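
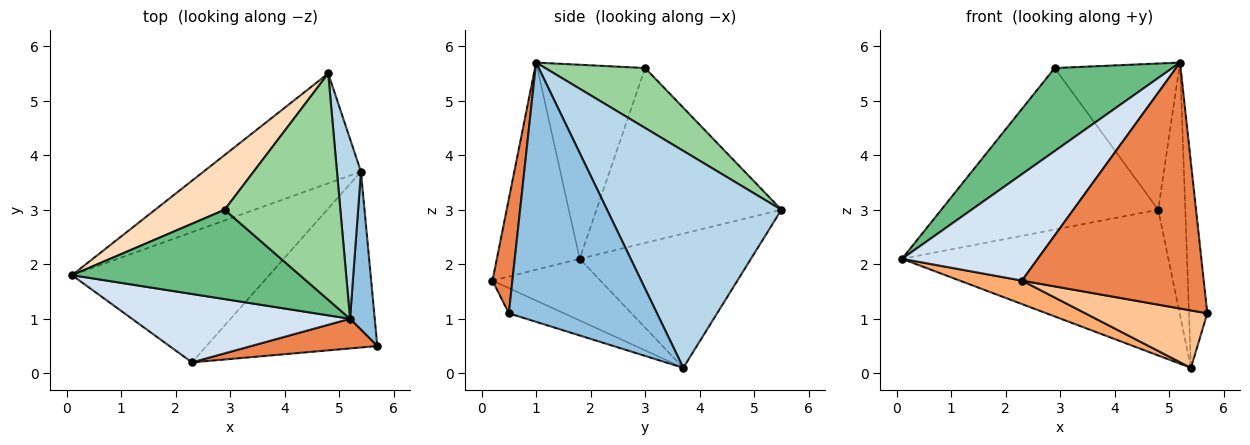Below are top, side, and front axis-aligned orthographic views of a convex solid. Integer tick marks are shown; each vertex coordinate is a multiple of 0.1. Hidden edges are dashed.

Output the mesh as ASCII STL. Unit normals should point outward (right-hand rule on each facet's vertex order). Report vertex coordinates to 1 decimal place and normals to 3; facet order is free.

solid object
 facet normal -0.457 0.710 -0.535
  outer loop
   vertex 5.4 3.7 0.1
   vertex 0.1 1.8 2.1
   vertex 4.8 5.5 3.0
  endloop
 endfacet
 facet normal 0.988 0.122 0.094
  outer loop
   vertex 5.4 3.7 0.1
   vertex 5.2 1.0 5.7
   vertex 5.7 0.5 1.1
  endloop
 endfacet
 facet normal 0.982 0.152 0.109
  outer loop
   vertex 5.4 3.7 0.1
   vertex 4.8 5.5 3.0
   vertex 5.2 1.0 5.7
  endloop
 endfacet
 facet normal -0.457 -0.748 0.481
  outer loop
   vertex 2.3 0.2 1.7
   vertex 5.2 1.0 5.7
   vertex 0.1 1.8 2.1
  endloop
 endfacet
 facet normal 0.108 -0.987 0.119
  outer loop
   vertex 2.3 0.2 1.7
   vertex 5.7 0.5 1.1
   vertex 5.2 1.0 5.7
  endloop
 endfacet
 facet normal -0.294 -0.169 -0.941
  outer loop
   vertex 2.3 0.2 1.7
   vertex 0.1 1.8 2.1
   vertex 5.4 3.7 0.1
  endloop
 endfacet
 facet normal -0.139 -0.307 -0.941
  outer loop
   vertex 2.3 0.2 1.7
   vertex 5.4 3.7 0.1
   vertex 5.7 0.5 1.1
  endloop
 endfacet
 facet normal -0.628 0.737 0.250
  outer loop
   vertex 2.9 3.0 5.6
   vertex 4.8 5.5 3.0
   vertex 0.1 1.8 2.1
  endloop
 endfacet
 facet normal -0.529 -0.578 0.621
  outer loop
   vertex 2.9 3.0 5.6
   vertex 0.1 1.8 2.1
   vertex 5.2 1.0 5.7
  endloop
 endfacet
 facet normal 0.399 0.498 0.770
  outer loop
   vertex 2.9 3.0 5.6
   vertex 5.2 1.0 5.7
   vertex 4.8 5.5 3.0
  endloop
 endfacet
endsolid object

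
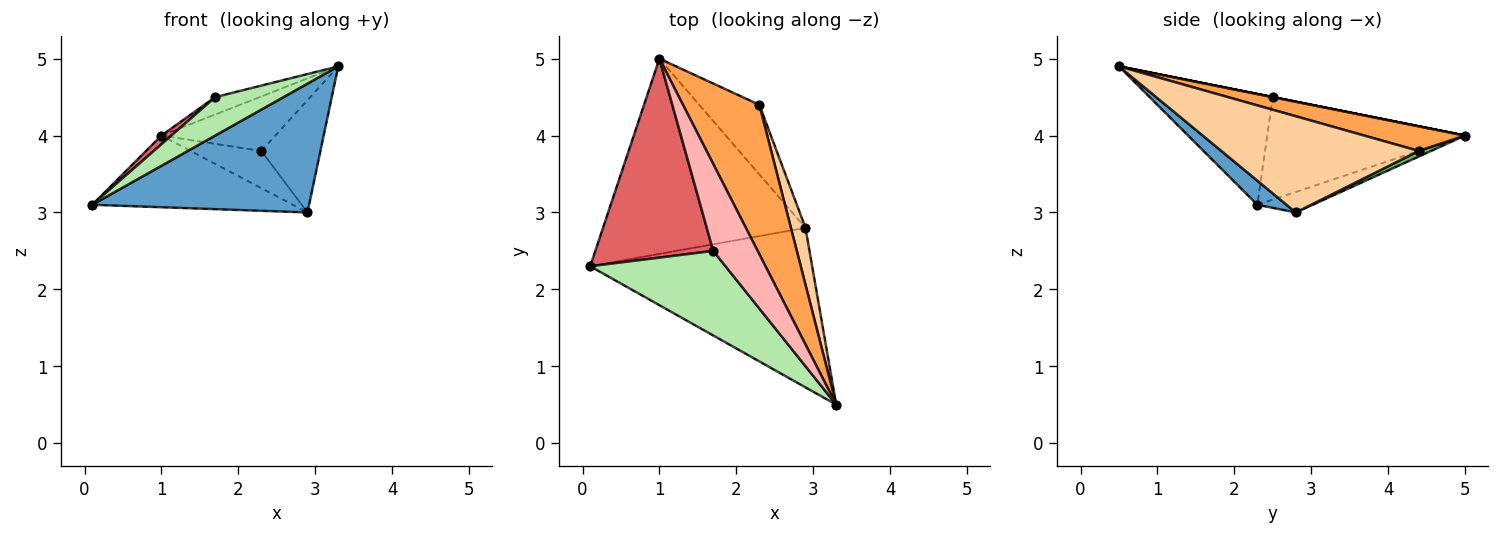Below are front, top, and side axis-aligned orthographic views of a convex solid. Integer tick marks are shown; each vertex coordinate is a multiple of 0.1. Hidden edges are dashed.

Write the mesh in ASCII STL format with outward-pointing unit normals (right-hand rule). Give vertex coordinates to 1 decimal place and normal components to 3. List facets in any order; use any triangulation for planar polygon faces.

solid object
 facet normal 0.084 -0.626 -0.775
  outer loop
   vertex 2.9 2.8 3.0
   vertex 3.3 0.5 4.9
   vertex 0.1 2.3 3.1
  endloop
 endfacet
 facet normal -0.095 0.343 -0.935
  outer loop
   vertex 2.9 2.8 3.0
   vertex 0.1 2.3 3.1
   vertex 1.0 5.0 4.0
  endloop
 endfacet
 facet normal 0.290 0.328 0.899
  outer loop
   vertex 2.3 4.4 3.8
   vertex 1.0 5.0 4.0
   vertex 3.3 0.5 4.9
  endloop
 endfacet
 facet normal 0.948 0.284 0.144
  outer loop
   vertex 2.3 4.4 3.8
   vertex 3.3 0.5 4.9
   vertex 2.9 2.8 3.0
  endloop
 endfacet
 facet normal 0.082 0.470 -0.879
  outer loop
   vertex 2.3 4.4 3.8
   vertex 2.9 2.8 3.0
   vertex 1.0 5.0 4.0
  endloop
 endfacet
 facet normal -0.597 -0.332 0.730
  outer loop
   vertex 1.7 2.5 4.5
   vertex 0.1 2.3 3.1
   vertex 3.3 0.5 4.9
  endloop
 endfacet
 facet normal -0.656 -0.033 0.754
  outer loop
   vertex 1.7 2.5 4.5
   vertex 1.0 5.0 4.0
   vertex 0.1 2.3 3.1
  endloop
 endfacet
 facet normal 0.000 0.196 0.981
  outer loop
   vertex 1.7 2.5 4.5
   vertex 3.3 0.5 4.9
   vertex 1.0 5.0 4.0
  endloop
 endfacet
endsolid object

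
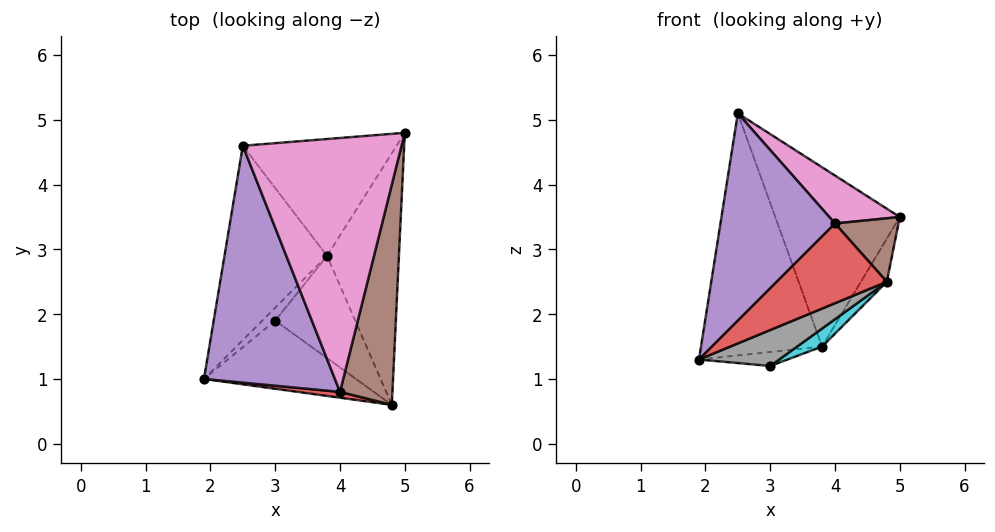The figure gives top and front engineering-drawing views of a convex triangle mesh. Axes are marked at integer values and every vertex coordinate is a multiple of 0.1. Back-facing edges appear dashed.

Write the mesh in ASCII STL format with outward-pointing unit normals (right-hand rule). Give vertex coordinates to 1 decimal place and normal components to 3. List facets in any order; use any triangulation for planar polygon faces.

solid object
 facet normal 0.809 0.100 -0.580
  outer loop
   vertex 3.8 2.9 1.5
   vertex 5.0 4.8 3.5
   vertex 4.8 0.6 2.5
  endloop
 endfacet
 facet normal -0.581 0.635 -0.510
  outer loop
   vertex 3.8 2.9 1.5
   vertex 1.9 1.0 1.3
   vertex 2.5 4.6 5.1
  endloop
 endfacet
 facet normal -0.384 0.773 -0.504
  outer loop
   vertex 3.8 2.9 1.5
   vertex 2.5 4.6 5.1
   vertex 5.0 4.8 3.5
  endloop
 endfacet
 facet normal -0.165 -0.984 0.072
  outer loop
   vertex 4.0 0.8 3.4
   vertex 1.9 1.0 1.3
   vertex 4.8 0.6 2.5
  endloop
 endfacet
 facet normal -0.632 -0.510 0.583
  outer loop
   vertex 4.0 0.8 3.4
   vertex 2.5 4.6 5.1
   vertex 1.9 1.0 1.3
  endloop
 endfacet
 facet normal 0.711 -0.195 0.675
  outer loop
   vertex 4.0 0.8 3.4
   vertex 4.8 0.6 2.5
   vertex 5.0 4.8 3.5
  endloop
 endfacet
 facet normal 0.541 -0.156 0.826
  outer loop
   vertex 4.0 0.8 3.4
   vertex 5.0 4.8 3.5
   vertex 2.5 4.6 5.1
  endloop
 endfacet
 facet normal 0.289 -0.447 -0.847
  outer loop
   vertex 3.0 1.9 1.2
   vertex 4.8 0.6 2.5
   vertex 1.9 1.0 1.3
  endloop
 endfacet
 facet normal -0.552 0.612 -0.567
  outer loop
   vertex 3.0 1.9 1.2
   vertex 1.9 1.0 1.3
   vertex 3.8 2.9 1.5
  endloop
 endfacet
 facet normal 0.506 -0.150 -0.850
  outer loop
   vertex 3.0 1.9 1.2
   vertex 3.8 2.9 1.5
   vertex 4.8 0.6 2.5
  endloop
 endfacet
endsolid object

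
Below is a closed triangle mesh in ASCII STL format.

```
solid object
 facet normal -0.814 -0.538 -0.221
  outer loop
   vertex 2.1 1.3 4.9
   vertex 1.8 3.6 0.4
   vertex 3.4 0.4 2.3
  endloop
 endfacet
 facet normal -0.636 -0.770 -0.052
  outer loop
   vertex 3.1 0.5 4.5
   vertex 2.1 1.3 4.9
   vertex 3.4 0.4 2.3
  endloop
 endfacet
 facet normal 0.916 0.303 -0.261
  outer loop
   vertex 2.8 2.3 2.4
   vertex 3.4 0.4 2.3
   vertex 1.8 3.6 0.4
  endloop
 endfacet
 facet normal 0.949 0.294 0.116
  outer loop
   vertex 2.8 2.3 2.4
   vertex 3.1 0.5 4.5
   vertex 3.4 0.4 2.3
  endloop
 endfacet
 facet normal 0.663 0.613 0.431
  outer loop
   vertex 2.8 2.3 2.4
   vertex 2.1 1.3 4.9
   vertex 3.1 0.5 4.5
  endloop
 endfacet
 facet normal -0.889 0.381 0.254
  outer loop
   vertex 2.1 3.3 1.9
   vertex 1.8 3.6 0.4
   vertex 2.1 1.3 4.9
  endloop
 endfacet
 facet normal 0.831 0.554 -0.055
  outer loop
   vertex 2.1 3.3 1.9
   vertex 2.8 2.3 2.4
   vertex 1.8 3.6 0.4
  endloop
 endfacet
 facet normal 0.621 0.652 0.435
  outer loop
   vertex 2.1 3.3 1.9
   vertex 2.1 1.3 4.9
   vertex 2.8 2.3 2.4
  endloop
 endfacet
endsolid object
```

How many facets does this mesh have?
8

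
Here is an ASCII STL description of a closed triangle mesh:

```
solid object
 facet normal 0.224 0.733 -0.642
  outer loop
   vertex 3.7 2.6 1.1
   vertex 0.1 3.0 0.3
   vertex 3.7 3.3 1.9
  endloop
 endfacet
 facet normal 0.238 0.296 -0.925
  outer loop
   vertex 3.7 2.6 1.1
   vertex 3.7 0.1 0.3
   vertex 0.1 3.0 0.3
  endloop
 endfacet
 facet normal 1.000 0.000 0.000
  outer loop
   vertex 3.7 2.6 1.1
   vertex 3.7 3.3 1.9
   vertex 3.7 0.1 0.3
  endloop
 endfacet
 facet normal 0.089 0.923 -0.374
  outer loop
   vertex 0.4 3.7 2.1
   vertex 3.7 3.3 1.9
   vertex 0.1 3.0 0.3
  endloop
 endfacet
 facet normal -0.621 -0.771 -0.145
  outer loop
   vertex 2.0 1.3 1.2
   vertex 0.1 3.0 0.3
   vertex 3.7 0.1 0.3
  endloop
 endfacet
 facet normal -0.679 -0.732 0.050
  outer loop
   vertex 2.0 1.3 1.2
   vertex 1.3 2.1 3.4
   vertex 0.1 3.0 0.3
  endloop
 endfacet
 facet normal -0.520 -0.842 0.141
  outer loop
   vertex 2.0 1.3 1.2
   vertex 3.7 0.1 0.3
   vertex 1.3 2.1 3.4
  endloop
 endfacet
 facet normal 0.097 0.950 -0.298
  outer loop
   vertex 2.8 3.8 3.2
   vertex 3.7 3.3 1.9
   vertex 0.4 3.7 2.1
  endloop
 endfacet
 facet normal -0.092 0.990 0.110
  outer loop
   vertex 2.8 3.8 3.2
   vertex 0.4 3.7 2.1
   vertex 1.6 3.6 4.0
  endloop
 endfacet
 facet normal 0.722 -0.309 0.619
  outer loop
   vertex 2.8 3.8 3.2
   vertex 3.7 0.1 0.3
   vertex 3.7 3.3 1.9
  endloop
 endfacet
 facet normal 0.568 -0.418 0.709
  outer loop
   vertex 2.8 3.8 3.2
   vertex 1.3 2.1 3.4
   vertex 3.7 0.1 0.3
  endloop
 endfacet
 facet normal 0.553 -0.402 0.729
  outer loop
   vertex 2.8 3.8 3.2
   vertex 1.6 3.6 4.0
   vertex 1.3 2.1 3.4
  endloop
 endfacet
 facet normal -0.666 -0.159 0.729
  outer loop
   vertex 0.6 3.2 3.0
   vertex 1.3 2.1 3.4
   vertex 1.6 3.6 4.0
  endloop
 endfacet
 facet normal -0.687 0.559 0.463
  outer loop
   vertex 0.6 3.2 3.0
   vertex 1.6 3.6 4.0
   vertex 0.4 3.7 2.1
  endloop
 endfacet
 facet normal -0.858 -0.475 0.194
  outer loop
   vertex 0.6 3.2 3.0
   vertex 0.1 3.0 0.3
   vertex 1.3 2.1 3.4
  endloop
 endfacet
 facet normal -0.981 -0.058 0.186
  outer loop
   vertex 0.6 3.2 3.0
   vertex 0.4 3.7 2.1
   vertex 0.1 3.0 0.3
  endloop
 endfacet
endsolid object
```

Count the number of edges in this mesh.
24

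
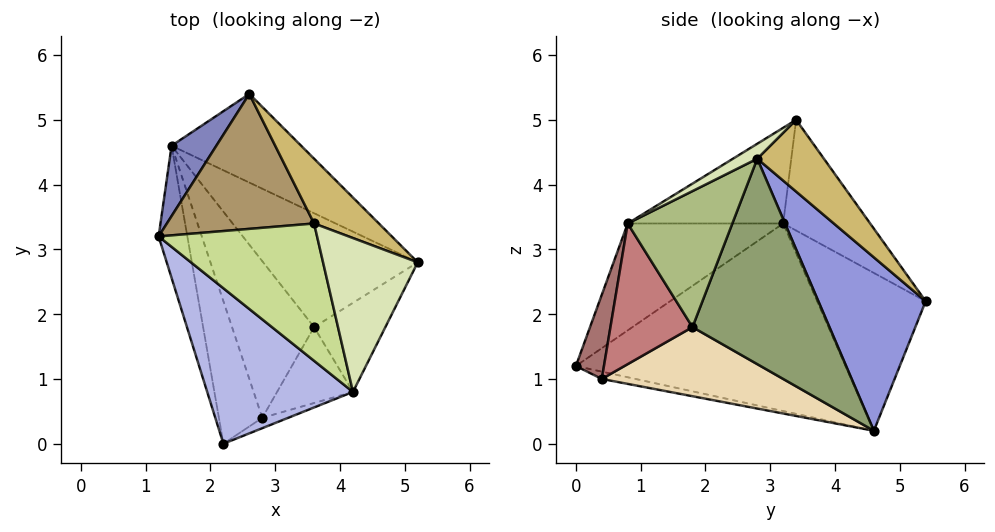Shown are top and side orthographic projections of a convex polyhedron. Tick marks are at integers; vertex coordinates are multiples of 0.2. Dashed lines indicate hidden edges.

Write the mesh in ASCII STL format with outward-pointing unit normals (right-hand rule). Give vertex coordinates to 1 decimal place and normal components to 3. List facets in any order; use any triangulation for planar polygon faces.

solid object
 facet normal -0.968 -0.201 -0.148
  outer loop
   vertex 1.4 4.6 0.2
   vertex 2.2 0.0 1.2
   vertex 1.2 3.2 3.4
  endloop
 endfacet
 facet normal -0.766 0.606 0.217
  outer loop
   vertex 2.6 5.4 2.2
   vertex 1.4 4.6 0.2
   vertex 1.2 3.2 3.4
  endloop
 endfacet
 facet normal 0.768 0.283 -0.574
  outer loop
   vertex 2.6 5.4 2.2
   vertex 5.2 2.8 4.4
   vertex 1.4 4.6 0.2
  endloop
 endfacet
 facet normal -0.476 -0.594 0.648
  outer loop
   vertex 4.2 0.8 3.4
   vertex 1.2 3.2 3.4
   vertex 2.2 0.0 1.2
  endloop
 endfacet
 facet normal 0.769 0.274 -0.578
  outer loop
   vertex 3.6 1.8 1.8
   vertex 1.4 4.6 0.2
   vertex 5.2 2.8 4.4
  endloop
 endfacet
 facet normal 0.867 -0.206 -0.454
  outer loop
   vertex 3.6 1.8 1.8
   vertex 5.2 2.8 4.4
   vertex 4.2 0.8 3.4
  endloop
 endfacet
 facet normal -0.434 -0.543 0.719
  outer loop
   vertex 3.6 3.4 5.0
   vertex 1.2 3.2 3.4
   vertex 4.2 0.8 3.4
  endloop
 endfacet
 facet normal 0.135 -0.496 0.857
  outer loop
   vertex 3.6 3.4 5.0
   vertex 4.2 0.8 3.4
   vertex 5.2 2.8 4.4
  endloop
 endfacet
 facet normal -0.465 0.633 0.619
  outer loop
   vertex 3.6 3.4 5.0
   vertex 2.6 5.4 2.2
   vertex 1.2 3.2 3.4
  endloop
 endfacet
 facet normal 0.451 0.795 0.407
  outer loop
   vertex 3.6 3.4 5.0
   vertex 5.2 2.8 4.4
   vertex 2.6 5.4 2.2
  endloop
 endfacet
 facet normal -0.162 -0.236 -0.958
  outer loop
   vertex 2.8 0.4 1.0
   vertex 2.2 0.0 1.2
   vertex 1.4 4.6 0.2
  endloop
 endfacet
 facet normal 0.643 0.069 -0.763
  outer loop
   vertex 2.8 0.4 1.0
   vertex 1.4 4.6 0.2
   vertex 3.6 1.8 1.8
  endloop
 endfacet
 facet normal 0.511 -0.845 -0.157
  outer loop
   vertex 2.8 0.4 1.0
   vertex 4.2 0.8 3.4
   vertex 2.2 0.0 1.2
  endloop
 endfacet
 facet normal 0.857 -0.226 -0.463
  outer loop
   vertex 2.8 0.4 1.0
   vertex 3.6 1.8 1.8
   vertex 4.2 0.8 3.4
  endloop
 endfacet
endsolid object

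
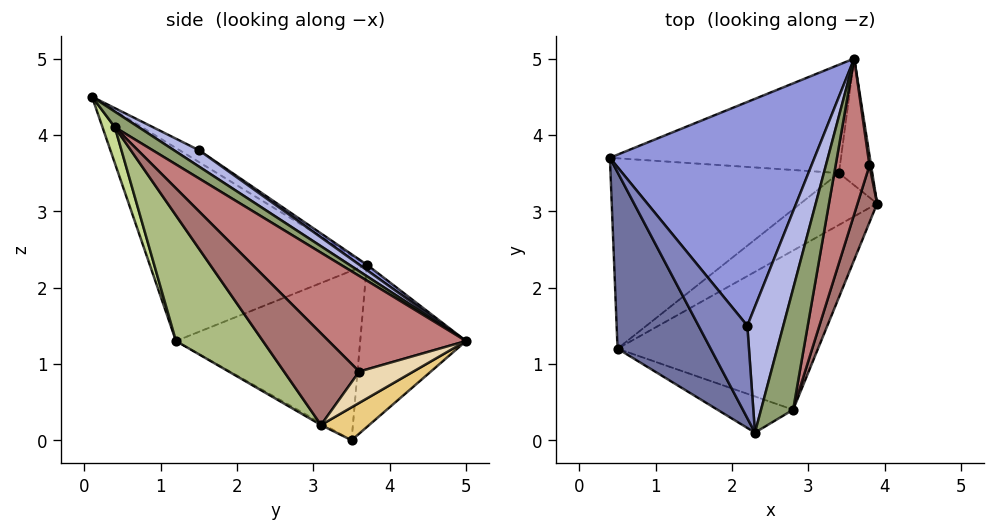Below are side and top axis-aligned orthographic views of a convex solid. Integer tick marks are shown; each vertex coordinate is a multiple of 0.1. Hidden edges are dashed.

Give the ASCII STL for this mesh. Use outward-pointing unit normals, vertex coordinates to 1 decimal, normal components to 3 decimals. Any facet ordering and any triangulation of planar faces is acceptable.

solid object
 facet normal -0.881 -0.205 0.425
  outer loop
   vertex 0.5 1.2 1.3
   vertex 2.3 0.1 4.5
   vertex 0.4 3.7 2.3
  endloop
 endfacet
 facet normal -0.214 0.425 0.880
  outer loop
   vertex 2.2 1.5 3.8
   vertex 0.4 3.7 2.3
   vertex 2.3 0.1 4.5
  endloop
 endfacet
 facet normal 0.022 0.575 0.818
  outer loop
   vertex 2.2 1.5 3.8
   vertex 3.6 5.0 1.3
   vertex 0.4 3.7 2.3
  endloop
 endfacet
 facet normal 0.372 0.436 0.819
  outer loop
   vertex 2.2 1.5 3.8
   vertex 2.3 0.1 4.5
   vertex 3.6 5.0 1.3
  endloop
 endfacet
 facet normal 0.395 0.427 0.814
  outer loop
   vertex 2.8 0.4 4.1
   vertex 3.6 5.0 1.3
   vertex 2.3 0.1 4.5
  endloop
 endfacet
 facet normal 0.303 -0.821 -0.483
  outer loop
   vertex 2.8 0.4 4.1
   vertex 0.5 1.2 1.3
   vertex 3.9 3.1 0.2
  endloop
 endfacet
 facet normal 0.199 -0.887 -0.417
  outer loop
   vertex 2.8 0.4 4.1
   vertex 2.3 0.1 4.5
   vertex 0.5 1.2 1.3
  endloop
 endfacet
 facet normal -0.571 0.285 -0.770
  outer loop
   vertex 3.4 3.5 0.0
   vertex 0.5 1.2 1.3
   vertex 0.4 3.7 2.3
  endloop
 endfacet
 facet normal -0.023 -0.470 -0.882
  outer loop
   vertex 3.4 3.5 0.0
   vertex 3.9 3.1 0.2
   vertex 0.5 1.2 1.3
  endloop
 endfacet
 facet normal -0.452 0.618 -0.643
  outer loop
   vertex 3.4 3.5 0.0
   vertex 0.4 3.7 2.3
   vertex 3.6 5.0 1.3
  endloop
 endfacet
 facet normal 0.623 0.463 -0.630
  outer loop
   vertex 3.4 3.5 0.0
   vertex 3.6 5.0 1.3
   vertex 3.9 3.1 0.2
  endloop
 endfacet
 facet normal 0.991 0.127 0.051
  outer loop
   vertex 3.8 3.6 0.9
   vertex 3.9 3.1 0.2
   vertex 3.6 5.0 1.3
  endloop
 endfacet
 facet normal 0.973 -0.096 0.208
  outer loop
   vertex 3.8 3.6 0.9
   vertex 2.8 0.4 4.1
   vertex 3.9 3.1 0.2
  endloop
 endfacet
 facet normal 0.942 0.039 0.334
  outer loop
   vertex 3.8 3.6 0.9
   vertex 3.6 5.0 1.3
   vertex 2.8 0.4 4.1
  endloop
 endfacet
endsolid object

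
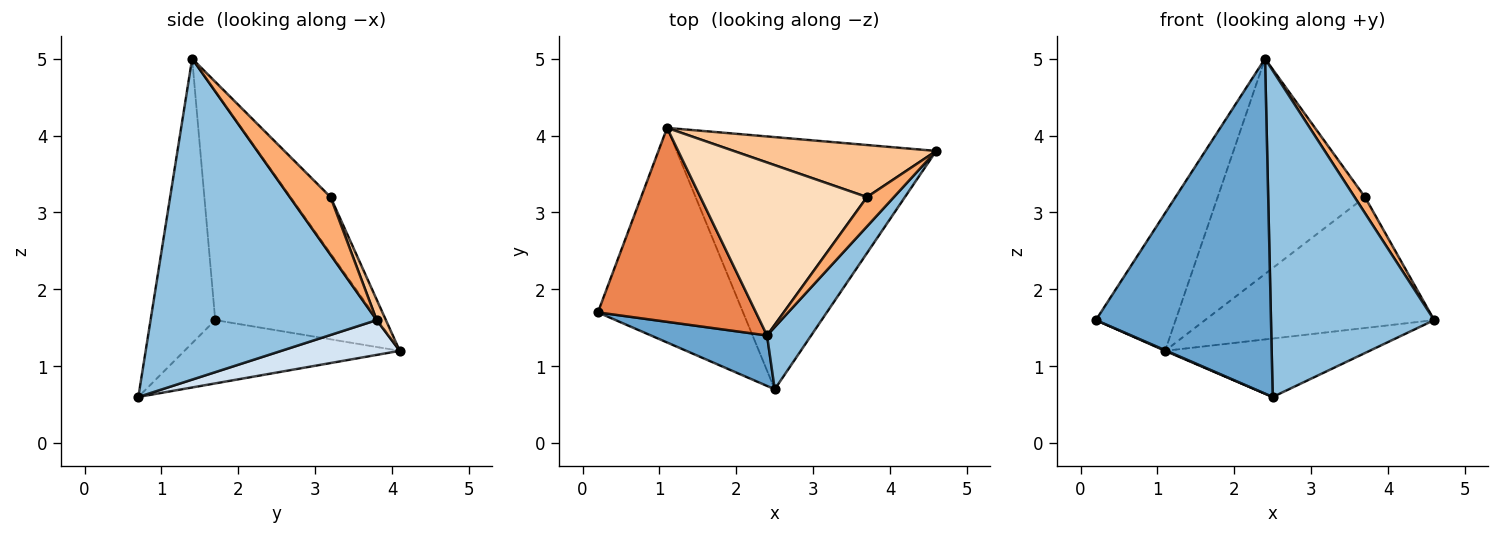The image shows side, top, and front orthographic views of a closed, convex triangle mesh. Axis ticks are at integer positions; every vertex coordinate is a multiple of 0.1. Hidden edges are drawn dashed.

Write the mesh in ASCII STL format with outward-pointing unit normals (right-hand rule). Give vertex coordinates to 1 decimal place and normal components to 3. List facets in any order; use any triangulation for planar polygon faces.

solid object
 facet normal -0.343 -0.929 0.140
  outer loop
   vertex 2.4 1.4 5.0
   vertex 0.2 1.7 1.6
   vertex 2.5 0.7 0.6
  endloop
 endfacet
 facet normal 0.806 -0.582 0.111
  outer loop
   vertex 2.4 1.4 5.0
   vertex 2.5 0.7 0.6
   vertex 4.6 3.8 1.6
  endloop
 endfacet
 facet normal -0.400 -0.003 -0.917
  outer loop
   vertex 1.1 4.1 1.2
   vertex 2.5 0.7 0.6
   vertex 0.2 1.7 1.6
  endloop
 endfacet
 facet normal 0.130 0.224 -0.966
  outer loop
   vertex 1.1 4.1 1.2
   vertex 4.6 3.8 1.6
   vertex 2.5 0.7 0.6
  endloop
 endfacet
 facet normal -0.763 0.374 0.527
  outer loop
   vertex 1.1 4.1 1.2
   vertex 0.2 1.7 1.6
   vertex 2.4 1.4 5.0
  endloop
 endfacet
 facet normal 0.883 -0.226 0.412
  outer loop
   vertex 3.7 3.2 3.2
   vertex 2.4 1.4 5.0
   vertex 4.6 3.8 1.6
  endloop
 endfacet
 facet normal 0.037 0.929 0.369
  outer loop
   vertex 3.7 3.2 3.2
   vertex 4.6 3.8 1.6
   vertex 1.1 4.1 1.2
  endloop
 endfacet
 facet normal -0.207 0.763 0.613
  outer loop
   vertex 3.7 3.2 3.2
   vertex 1.1 4.1 1.2
   vertex 2.4 1.4 5.0
  endloop
 endfacet
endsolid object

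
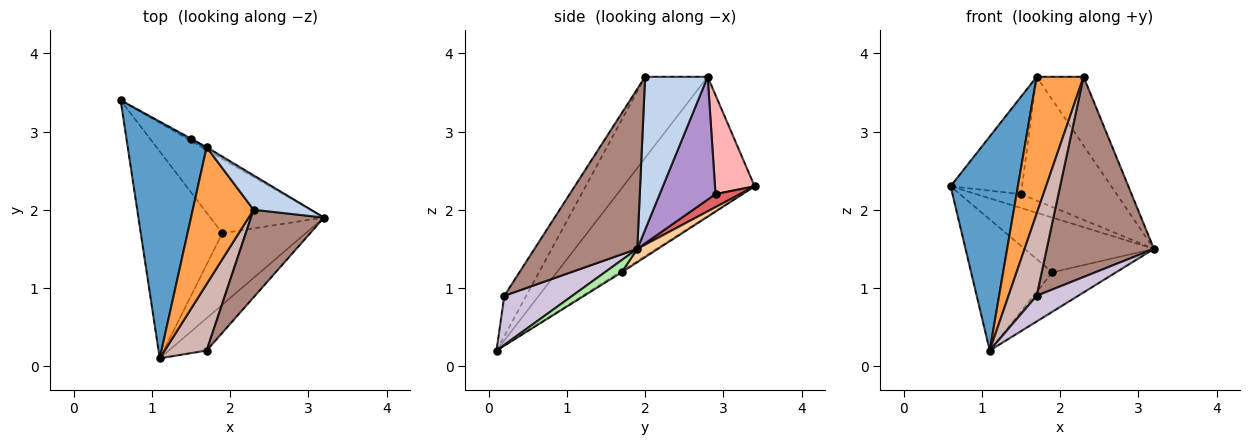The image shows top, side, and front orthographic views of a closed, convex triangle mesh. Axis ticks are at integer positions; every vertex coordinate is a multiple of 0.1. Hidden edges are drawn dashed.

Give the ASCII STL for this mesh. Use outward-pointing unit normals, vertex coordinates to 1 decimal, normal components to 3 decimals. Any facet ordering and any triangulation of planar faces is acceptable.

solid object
 facet normal -0.795 -0.407 0.450
  outer loop
   vertex 1.7 2.8 3.7
   vertex 0.6 3.4 2.3
   vertex 1.1 0.1 0.2
  endloop
 endfacet
 facet normal 0.766 0.575 0.287
  outer loop
   vertex 2.3 2.0 3.7
   vertex 3.2 1.9 1.5
   vertex 1.7 2.8 3.7
  endloop
 endfacet
 facet normal -0.686 -0.514 0.514
  outer loop
   vertex 2.3 2.0 3.7
   vertex 1.7 2.8 3.7
   vertex 1.1 0.1 0.2
  endloop
 endfacet
 facet normal 0.094 0.591 -0.801
  outer loop
   vertex 1.9 1.7 1.2
   vertex 0.6 3.4 2.3
   vertex 3.2 1.9 1.5
  endloop
 endfacet
 facet normal -0.015 0.535 -0.845
  outer loop
   vertex 1.9 1.7 1.2
   vertex 1.1 0.1 0.2
   vertex 0.6 3.4 2.3
  endloop
 endfacet
 facet normal 0.127 0.479 -0.868
  outer loop
   vertex 1.9 1.7 1.2
   vertex 3.2 1.9 1.5
   vertex 1.1 0.1 0.2
  endloop
 endfacet
 facet normal 0.475 0.875 -0.095
  outer loop
   vertex 1.5 2.9 2.2
   vertex 3.2 1.9 1.5
   vertex 0.6 3.4 2.3
  endloop
 endfacet
 facet normal 0.485 0.874 -0.006
  outer loop
   vertex 1.5 2.9 2.2
   vertex 0.6 3.4 2.3
   vertex 1.7 2.8 3.7
  endloop
 endfacet
 facet normal 0.504 0.864 -0.010
  outer loop
   vertex 1.5 2.9 2.2
   vertex 1.7 2.8 3.7
   vertex 3.2 1.9 1.5
  endloop
 endfacet
 facet normal 0.713 -0.436 -0.549
  outer loop
   vertex 1.7 0.2 0.9
   vertex 1.1 0.1 0.2
   vertex 3.2 1.9 1.5
  endloop
 endfacet
 facet normal 0.660 -0.688 0.301
  outer loop
   vertex 1.7 0.2 0.9
   vertex 3.2 1.9 1.5
   vertex 2.3 2.0 3.7
  endloop
 endfacet
 facet normal -0.517 -0.665 0.538
  outer loop
   vertex 1.7 0.2 0.9
   vertex 2.3 2.0 3.7
   vertex 1.1 0.1 0.2
  endloop
 endfacet
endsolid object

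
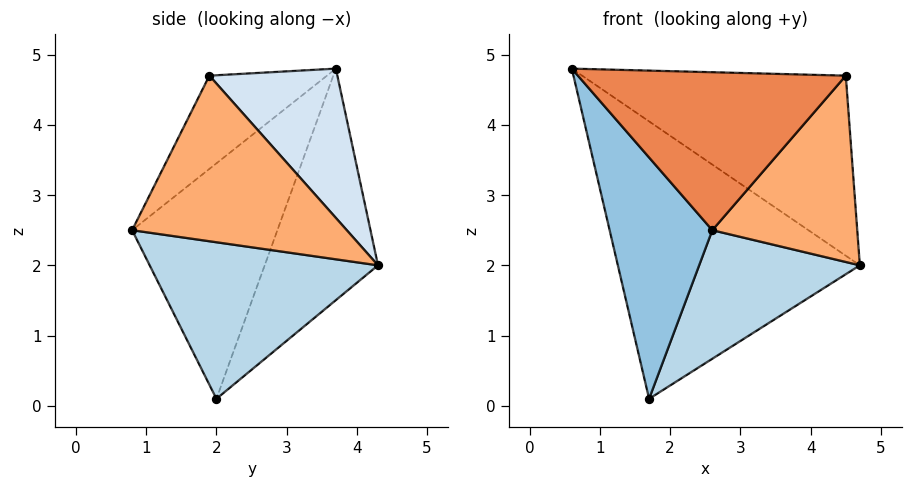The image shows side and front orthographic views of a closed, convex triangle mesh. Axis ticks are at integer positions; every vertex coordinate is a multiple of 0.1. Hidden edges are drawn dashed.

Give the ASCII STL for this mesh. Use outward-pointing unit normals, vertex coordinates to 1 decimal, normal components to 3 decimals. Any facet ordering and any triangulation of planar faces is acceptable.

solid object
 facet normal -0.390 0.833 -0.393
  outer loop
   vertex 1.7 2.0 0.1
   vertex 0.6 3.7 4.8
   vertex 4.7 4.3 2.0
  endloop
 endfacet
 facet normal -0.816 -0.577 0.018
  outer loop
   vertex 1.7 2.0 0.1
   vertex 2.6 0.8 2.5
   vertex 0.6 3.7 4.8
  endloop
 endfacet
 facet normal 0.703 -0.495 -0.511
  outer loop
   vertex 1.7 2.0 0.1
   vertex 4.7 4.3 2.0
   vertex 2.6 0.8 2.5
  endloop
 endfacet
 facet normal 0.336 0.692 0.640
  outer loop
   vertex 4.5 1.9 4.7
   vertex 4.7 4.3 2.0
   vertex 0.6 3.7 4.8
  endloop
 endfacet
 facet normal -0.313 -0.713 0.627
  outer loop
   vertex 4.5 1.9 4.7
   vertex 0.6 3.7 4.8
   vertex 2.6 0.8 2.5
  endloop
 endfacet
 facet normal 0.760 -0.513 -0.400
  outer loop
   vertex 4.5 1.9 4.7
   vertex 2.6 0.8 2.5
   vertex 4.7 4.3 2.0
  endloop
 endfacet
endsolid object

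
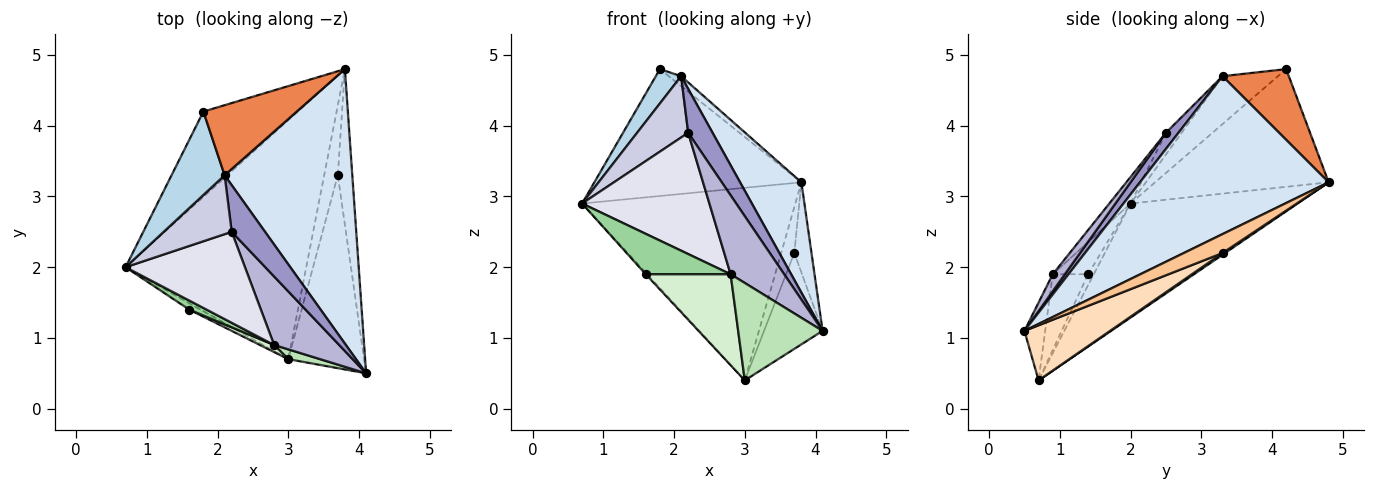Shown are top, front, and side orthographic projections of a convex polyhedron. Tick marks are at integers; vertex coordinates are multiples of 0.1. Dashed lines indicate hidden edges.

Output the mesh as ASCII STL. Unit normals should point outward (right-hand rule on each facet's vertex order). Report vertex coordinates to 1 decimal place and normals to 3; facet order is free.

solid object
 facet normal -0.571 0.681 -0.458
  outer loop
   vertex 1.8 4.2 4.8
   vertex 3.8 4.8 3.2
   vertex 0.7 2.0 2.9
  endloop
 endfacet
 facet normal -0.441 0.563 -0.699
  outer loop
   vertex 3.0 0.7 0.4
   vertex 0.7 2.0 2.9
   vertex 3.8 4.8 3.2
  endloop
 endfacet
 facet normal -0.641 -0.292 0.710
  outer loop
   vertex 2.1 3.3 4.7
   vertex 1.8 4.2 4.8
   vertex 0.7 2.0 2.9
  endloop
 endfacet
 facet normal 0.754 -0.245 0.609
  outer loop
   vertex 2.1 3.3 4.7
   vertex 4.1 0.5 1.1
   vertex 3.8 4.8 3.2
  endloop
 endfacet
 facet normal 0.600 0.112 0.792
  outer loop
   vertex 2.1 3.3 4.7
   vertex 3.8 4.8 3.2
   vertex 1.8 4.2 4.8
  endloop
 endfacet
 facet normal -0.680 0.170 -0.714
  outer loop
   vertex 1.6 1.4 1.9
   vertex 0.7 2.0 2.9
   vertex 3.0 0.7 0.4
  endloop
 endfacet
 facet normal 0.749 0.332 -0.573
  outer loop
   vertex 3.7 3.3 2.2
   vertex 3.8 4.8 3.2
   vertex 4.1 0.5 1.1
  endloop
 endfacet
 facet normal 0.545 0.373 -0.751
  outer loop
   vertex 3.7 3.3 2.2
   vertex 4.1 0.5 1.1
   vertex 3.0 0.7 0.4
  endloop
 endfacet
 facet normal 0.105 0.547 -0.831
  outer loop
   vertex 3.7 3.3 2.2
   vertex 3.0 0.7 0.4
   vertex 3.8 4.8 3.2
  endloop
 endfacet
 facet normal -0.377 -0.904 0.203
  outer loop
   vertex 2.8 0.9 1.9
   vertex 0.7 2.0 2.9
   vertex 1.6 1.4 1.9
  endloop
 endfacet
 facet normal -0.238 -0.966 0.097
  outer loop
   vertex 2.8 0.9 1.9
   vertex 3.0 0.7 0.4
   vertex 4.1 0.5 1.1
  endloop
 endfacet
 facet normal -0.384 -0.921 0.072
  outer loop
   vertex 2.8 0.9 1.9
   vertex 1.6 1.4 1.9
   vertex 3.0 0.7 0.4
  endloop
 endfacet
 facet normal 0.333 -0.646 0.687
  outer loop
   vertex 2.2 2.5 3.9
   vertex 4.1 0.5 1.1
   vertex 2.1 3.3 4.7
  endloop
 endfacet
 facet normal 0.169 -0.744 0.646
  outer loop
   vertex 2.2 2.5 3.9
   vertex 2.8 0.9 1.9
   vertex 4.1 0.5 1.1
  endloop
 endfacet
 facet normal -0.217 -0.704 0.677
  outer loop
   vertex 2.2 2.5 3.9
   vertex 2.1 3.3 4.7
   vertex 0.7 2.0 2.9
  endloop
 endfacet
 facet normal -0.132 -0.793 0.595
  outer loop
   vertex 2.2 2.5 3.9
   vertex 0.7 2.0 2.9
   vertex 2.8 0.9 1.9
  endloop
 endfacet
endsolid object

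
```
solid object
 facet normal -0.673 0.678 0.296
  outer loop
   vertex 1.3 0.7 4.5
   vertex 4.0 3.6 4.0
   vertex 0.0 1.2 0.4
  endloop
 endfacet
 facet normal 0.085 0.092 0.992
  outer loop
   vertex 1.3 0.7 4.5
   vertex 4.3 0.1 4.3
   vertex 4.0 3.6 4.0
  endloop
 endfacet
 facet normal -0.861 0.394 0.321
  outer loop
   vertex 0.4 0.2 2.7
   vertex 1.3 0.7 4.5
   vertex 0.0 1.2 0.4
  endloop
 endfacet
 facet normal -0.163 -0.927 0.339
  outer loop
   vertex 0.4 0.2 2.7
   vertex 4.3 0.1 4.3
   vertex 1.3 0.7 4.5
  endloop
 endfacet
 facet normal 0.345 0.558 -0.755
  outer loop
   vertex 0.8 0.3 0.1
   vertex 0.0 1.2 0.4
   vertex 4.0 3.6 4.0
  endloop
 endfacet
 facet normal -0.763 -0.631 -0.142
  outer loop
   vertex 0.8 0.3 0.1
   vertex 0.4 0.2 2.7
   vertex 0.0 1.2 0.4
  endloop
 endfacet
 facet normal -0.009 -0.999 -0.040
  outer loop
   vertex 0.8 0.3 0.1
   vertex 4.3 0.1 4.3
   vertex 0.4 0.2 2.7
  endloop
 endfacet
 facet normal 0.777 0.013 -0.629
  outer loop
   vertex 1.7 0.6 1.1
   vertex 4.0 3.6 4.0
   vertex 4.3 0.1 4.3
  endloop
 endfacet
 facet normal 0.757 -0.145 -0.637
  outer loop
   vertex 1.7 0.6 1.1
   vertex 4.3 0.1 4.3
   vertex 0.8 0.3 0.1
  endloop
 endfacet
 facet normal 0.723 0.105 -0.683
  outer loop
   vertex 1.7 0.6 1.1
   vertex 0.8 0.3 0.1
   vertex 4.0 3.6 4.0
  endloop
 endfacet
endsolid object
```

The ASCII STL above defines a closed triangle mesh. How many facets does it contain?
10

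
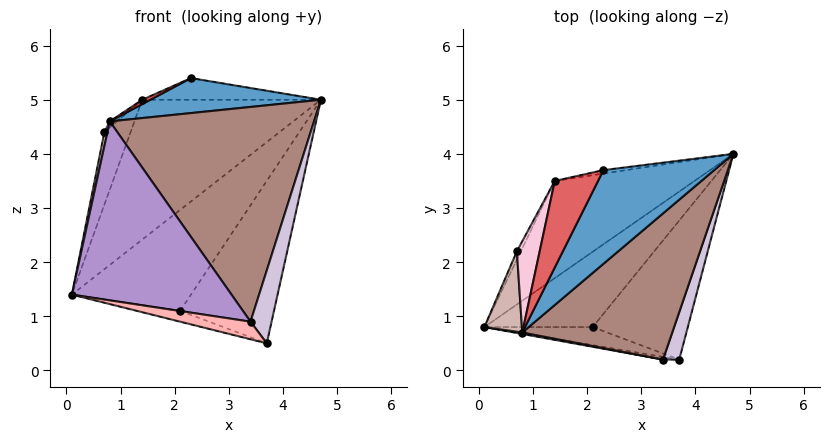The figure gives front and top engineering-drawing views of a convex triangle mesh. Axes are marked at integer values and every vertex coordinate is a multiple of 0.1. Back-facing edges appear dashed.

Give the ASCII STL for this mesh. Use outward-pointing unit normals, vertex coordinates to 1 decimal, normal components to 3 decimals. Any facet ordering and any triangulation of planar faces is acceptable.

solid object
 facet normal 0.196 -0.343 0.919
  outer loop
   vertex 0.8 0.7 4.6
   vertex 4.7 4.0 5.0
   vertex 2.3 3.7 5.4
  endloop
 endfacet
 facet normal -0.089 0.798 -0.596
  outer loop
   vertex 2.1 0.8 1.1
   vertex 0.1 0.8 1.4
   vertex 4.7 4.0 5.0
  endloop
 endfacet
 facet normal -0.128 0.510 -0.850
  outer loop
   vertex 2.1 0.8 1.1
   vertex 3.7 0.2 0.5
   vertex 0.1 0.8 1.4
  endloop
 endfacet
 facet normal 0.041 0.759 -0.650
  outer loop
   vertex 2.1 0.8 1.1
   vertex 4.7 4.0 5.0
   vertex 3.7 0.2 0.5
  endloop
 endfacet
 facet normal -0.123 0.815 -0.566
  outer loop
   vertex 1.4 3.5 5.0
   vertex 4.7 4.0 5.0
   vertex 0.1 0.8 1.4
  endloop
 endfacet
 facet normal -0.148 0.977 -0.155
  outer loop
   vertex 1.4 3.5 5.0
   vertex 2.3 3.7 5.4
   vertex 4.7 4.0 5.0
  endloop
 endfacet
 facet normal -0.397 -0.046 0.917
  outer loop
   vertex 1.4 3.5 5.0
   vertex 0.8 0.7 4.6
   vertex 2.3 3.7 5.4
  endloop
 endfacet
 facet normal -0.199 -0.969 -0.149
  outer loop
   vertex 3.4 0.2 0.9
   vertex 0.1 0.8 1.4
   vertex 3.7 0.2 0.5
  endloop
 endfacet
 facet normal -0.178 -0.984 0.008
  outer loop
   vertex 3.4 0.2 0.9
   vertex 0.8 0.7 4.6
   vertex 0.1 0.8 1.4
  endloop
 endfacet
 facet normal 0.588 -0.677 0.441
  outer loop
   vertex 3.4 0.2 0.9
   vertex 3.7 0.2 0.5
   vertex 4.7 4.0 5.0
  endloop
 endfacet
 facet normal 0.540 -0.696 0.474
  outer loop
   vertex 3.4 0.2 0.9
   vertex 4.7 4.0 5.0
   vertex 0.8 0.7 4.6
  endloop
 endfacet
 facet normal -0.976 -0.037 0.212
  outer loop
   vertex 0.7 2.2 4.4
   vertex 0.1 0.8 1.4
   vertex 0.8 0.7 4.6
  endloop
 endfacet
 facet normal -0.868 0.494 -0.057
  outer loop
   vertex 0.7 2.2 4.4
   vertex 1.4 3.5 5.0
   vertex 0.1 0.8 1.4
  endloop
 endfacet
 facet normal -0.700 0.048 0.712
  outer loop
   vertex 0.7 2.2 4.4
   vertex 0.8 0.7 4.6
   vertex 1.4 3.5 5.0
  endloop
 endfacet
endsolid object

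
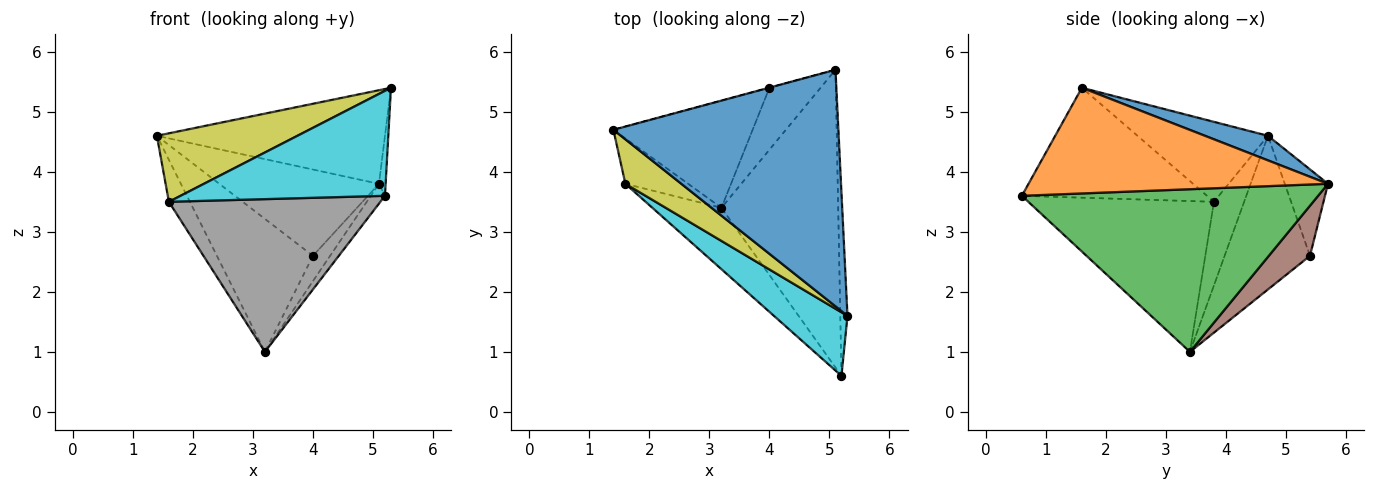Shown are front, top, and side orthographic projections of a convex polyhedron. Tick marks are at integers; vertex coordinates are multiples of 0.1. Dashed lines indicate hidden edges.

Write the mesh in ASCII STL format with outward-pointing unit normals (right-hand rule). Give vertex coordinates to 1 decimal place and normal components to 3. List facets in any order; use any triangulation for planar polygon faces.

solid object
 facet normal 0.101 0.366 0.925
  outer loop
   vertex 5.1 5.7 3.8
   vertex 1.4 4.7 4.6
   vertex 5.3 1.6 5.4
  endloop
 endfacet
 facet normal 0.997 0.022 -0.068
  outer loop
   vertex 5.2 0.6 3.6
   vertex 5.1 5.7 3.8
   vertex 5.3 1.6 5.4
  endloop
 endfacet
 facet normal 0.812 0.039 -0.583
  outer loop
   vertex 5.2 0.6 3.6
   vertex 3.2 3.4 1.0
   vertex 5.1 5.7 3.8
  endloop
 endfacet
 facet normal -0.261 0.965 -0.002
  outer loop
   vertex 4.0 5.4 2.6
   vertex 1.4 4.7 4.6
   vertex 5.1 5.7 3.8
  endloop
 endfacet
 facet normal -0.569 0.640 -0.516
  outer loop
   vertex 4.0 5.4 2.6
   vertex 3.2 3.4 1.0
   vertex 1.4 4.7 4.6
  endloop
 endfacet
 facet normal 0.672 0.280 -0.686
  outer loop
   vertex 4.0 5.4 2.6
   vertex 5.1 5.7 3.8
   vertex 3.2 3.4 1.0
  endloop
 endfacet
 facet normal -0.699 0.486 -0.525
  outer loop
   vertex 1.6 3.8 3.5
   vertex 1.4 4.7 4.6
   vertex 3.2 3.4 1.0
  endloop
 endfacet
 facet normal -0.632 -0.719 -0.289
  outer loop
   vertex 1.6 3.8 3.5
   vertex 3.2 3.4 1.0
   vertex 5.2 0.6 3.6
  endloop
 endfacet
 facet normal -0.614 -0.662 0.430
  outer loop
   vertex 1.6 3.8 3.5
   vertex 5.3 1.6 5.4
   vertex 1.4 4.7 4.6
  endloop
 endfacet
 facet normal -0.612 -0.676 0.410
  outer loop
   vertex 1.6 3.8 3.5
   vertex 5.2 0.6 3.6
   vertex 5.3 1.6 5.4
  endloop
 endfacet
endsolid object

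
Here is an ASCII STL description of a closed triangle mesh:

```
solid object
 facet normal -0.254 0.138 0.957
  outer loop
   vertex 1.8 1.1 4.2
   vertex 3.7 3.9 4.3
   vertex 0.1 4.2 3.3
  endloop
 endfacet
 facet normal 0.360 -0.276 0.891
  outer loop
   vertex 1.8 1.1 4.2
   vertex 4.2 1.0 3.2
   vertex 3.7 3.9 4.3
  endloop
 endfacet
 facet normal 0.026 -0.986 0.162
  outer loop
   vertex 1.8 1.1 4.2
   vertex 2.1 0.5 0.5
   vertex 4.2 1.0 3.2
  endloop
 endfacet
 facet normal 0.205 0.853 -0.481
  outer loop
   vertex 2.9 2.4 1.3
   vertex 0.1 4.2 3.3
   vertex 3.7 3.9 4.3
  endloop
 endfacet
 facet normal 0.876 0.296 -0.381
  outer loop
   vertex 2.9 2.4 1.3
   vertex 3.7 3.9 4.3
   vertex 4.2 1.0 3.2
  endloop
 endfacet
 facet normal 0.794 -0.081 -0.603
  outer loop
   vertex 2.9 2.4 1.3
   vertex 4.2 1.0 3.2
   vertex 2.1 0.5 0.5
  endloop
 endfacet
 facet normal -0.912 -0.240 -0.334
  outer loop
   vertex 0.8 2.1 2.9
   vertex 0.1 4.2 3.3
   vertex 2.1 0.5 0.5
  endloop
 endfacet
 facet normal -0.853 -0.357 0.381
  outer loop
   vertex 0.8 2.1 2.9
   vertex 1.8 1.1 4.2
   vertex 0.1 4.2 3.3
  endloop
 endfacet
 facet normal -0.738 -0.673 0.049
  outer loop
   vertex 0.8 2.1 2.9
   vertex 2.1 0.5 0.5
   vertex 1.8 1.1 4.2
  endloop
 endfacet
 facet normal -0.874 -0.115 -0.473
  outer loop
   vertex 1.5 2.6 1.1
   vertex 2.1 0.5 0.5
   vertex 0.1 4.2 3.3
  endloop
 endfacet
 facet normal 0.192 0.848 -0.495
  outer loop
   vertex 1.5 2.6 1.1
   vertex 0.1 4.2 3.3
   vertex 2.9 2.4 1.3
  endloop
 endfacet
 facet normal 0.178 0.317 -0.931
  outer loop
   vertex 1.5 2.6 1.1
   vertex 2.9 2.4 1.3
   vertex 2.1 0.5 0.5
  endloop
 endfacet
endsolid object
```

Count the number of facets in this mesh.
12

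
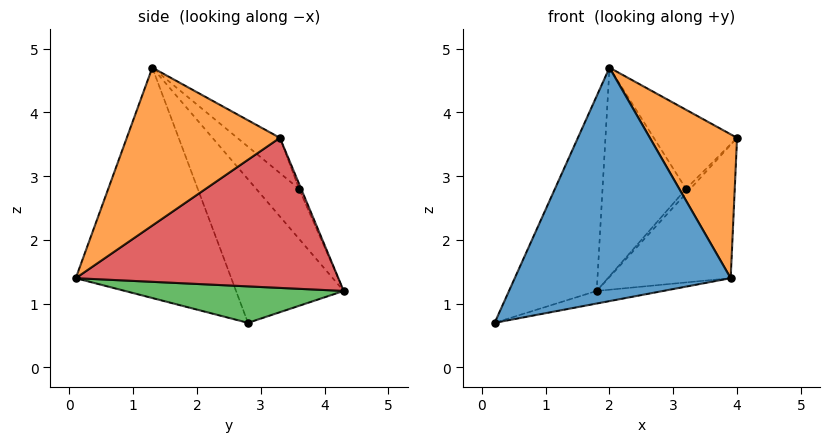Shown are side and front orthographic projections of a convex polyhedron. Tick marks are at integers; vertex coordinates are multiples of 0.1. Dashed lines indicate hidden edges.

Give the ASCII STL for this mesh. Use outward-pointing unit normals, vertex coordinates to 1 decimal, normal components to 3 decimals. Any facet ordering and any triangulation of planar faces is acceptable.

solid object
 facet normal -0.584 -0.811 -0.041
  outer loop
   vertex 2.0 1.3 4.7
   vertex 0.2 2.8 0.7
   vertex 3.9 0.1 1.4
  endloop
 endfacet
 facet normal 0.718 -0.409 0.562
  outer loop
   vertex 2.0 1.3 4.7
   vertex 3.9 0.1 1.4
   vertex 4.0 3.3 3.6
  endloop
 endfacet
 facet normal 0.236 0.072 -0.969
  outer loop
   vertex 1.8 4.3 1.2
   vertex 3.9 0.1 1.4
   vertex 0.2 2.8 0.7
  endloop
 endfacet
 facet normal 0.758 0.353 -0.548
  outer loop
   vertex 1.8 4.3 1.2
   vertex 4.0 3.3 3.6
   vertex 3.9 0.1 1.4
  endloop
 endfacet
 facet normal -0.669 0.545 0.505
  outer loop
   vertex 1.8 4.3 1.2
   vertex 0.2 2.8 0.7
   vertex 2.0 1.3 4.7
  endloop
 endfacet
 facet normal -0.358 0.699 0.620
  outer loop
   vertex 3.2 3.6 2.8
   vertex 2.0 1.3 4.7
   vertex 4.0 3.3 3.6
  endloop
 endfacet
 facet normal -0.352 0.704 0.616
  outer loop
   vertex 3.2 3.6 2.8
   vertex 4.0 3.3 3.6
   vertex 1.8 4.3 1.2
  endloop
 endfacet
 facet normal -0.358 0.699 0.619
  outer loop
   vertex 3.2 3.6 2.8
   vertex 1.8 4.3 1.2
   vertex 2.0 1.3 4.7
  endloop
 endfacet
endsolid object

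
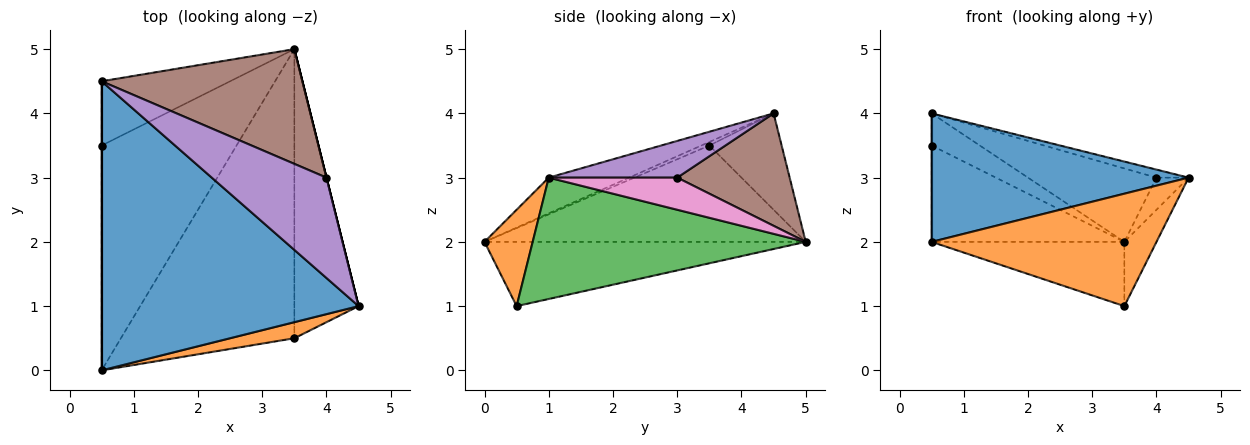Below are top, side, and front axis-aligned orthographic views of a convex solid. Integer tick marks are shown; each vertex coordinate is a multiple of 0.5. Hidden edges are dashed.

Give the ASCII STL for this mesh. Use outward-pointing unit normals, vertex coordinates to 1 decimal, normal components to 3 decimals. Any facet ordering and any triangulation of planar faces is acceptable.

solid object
 facet normal -0.126 -0.403 0.907
  outer loop
   vertex 0.5 0.0 2.0
   vertex 4.5 1.0 3.0
   vertex 0.5 4.5 4.0
  endloop
 endfacet
 facet normal 0.208 -0.968 0.138
  outer loop
   vertex 3.5 0.5 1.0
   vertex 4.5 1.0 3.0
   vertex 0.5 0.0 2.0
  endloop
 endfacet
 facet normal 0.879 0.103 -0.465
  outer loop
   vertex 3.5 0.5 1.0
   vertex 3.5 5.0 2.0
   vertex 4.5 1.0 3.0
  endloop
 endfacet
 facet normal -0.340 0.204 -0.918
  outer loop
   vertex 3.5 0.5 1.0
   vertex 0.5 0.0 2.0
   vertex 3.5 5.0 2.0
  endloop
 endfacet
 facet normal 0.304 0.076 0.950
  outer loop
   vertex 4.0 3.0 3.0
   vertex 0.5 4.5 4.0
   vertex 4.5 1.0 3.0
  endloop
 endfacet
 facet normal 0.427 0.488 0.762
  outer loop
   vertex 4.0 3.0 3.0
   vertex 3.5 5.0 2.0
   vertex 0.5 4.5 4.0
  endloop
 endfacet
 facet normal 0.970 0.243 0.000
  outer loop
   vertex 4.0 3.0 3.0
   vertex 4.5 1.0 3.0
   vertex 3.5 5.0 2.0
  endloop
 endfacet
 facet normal -1.000 0.000 0.000
  outer loop
   vertex 0.5 3.5 3.5
   vertex 0.5 0.0 2.0
   vertex 0.5 4.5 4.0
  endloop
 endfacet
 facet normal -0.557 0.371 -0.743
  outer loop
   vertex 0.5 3.5 3.5
   vertex 0.5 4.5 4.0
   vertex 3.5 5.0 2.0
  endloop
 endfacet
 facet normal -0.549 0.329 -0.768
  outer loop
   vertex 0.5 3.5 3.5
   vertex 3.5 5.0 2.0
   vertex 0.5 0.0 2.0
  endloop
 endfacet
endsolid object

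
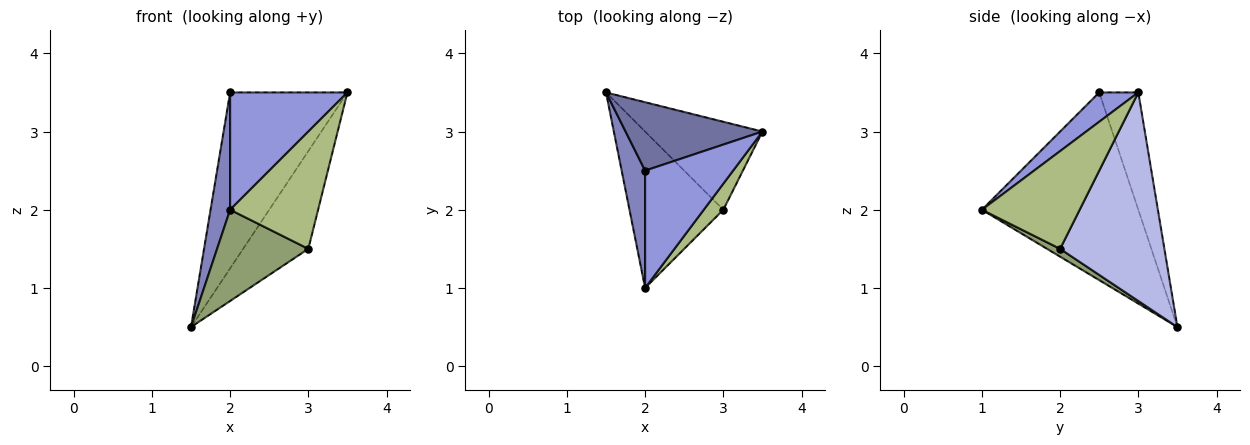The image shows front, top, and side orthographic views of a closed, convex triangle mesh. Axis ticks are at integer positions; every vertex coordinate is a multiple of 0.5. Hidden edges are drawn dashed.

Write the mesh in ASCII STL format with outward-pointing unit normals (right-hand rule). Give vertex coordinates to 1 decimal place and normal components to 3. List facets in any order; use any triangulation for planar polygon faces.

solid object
 facet normal -0.297 0.890 0.346
  outer loop
   vertex 2.0 2.5 3.5
   vertex 3.5 3.0 3.5
   vertex 1.5 3.5 0.5
  endloop
 endfacet
 facet normal -0.985 -0.123 0.123
  outer loop
   vertex 2.0 2.5 3.5
   vertex 1.5 3.5 0.5
   vertex 2.0 1.0 2.0
  endloop
 endfacet
 facet normal 0.229 -0.688 0.688
  outer loop
   vertex 2.0 2.5 3.5
   vertex 2.0 1.0 2.0
   vertex 3.5 3.0 3.5
  endloop
 endfacet
 facet normal 0.765 0.478 -0.431
  outer loop
   vertex 3.0 2.0 1.5
   vertex 1.5 3.5 0.5
   vertex 3.5 3.0 3.5
  endloop
 endfacet
 facet normal 0.072 -0.503 -0.862
  outer loop
   vertex 3.0 2.0 1.5
   vertex 2.0 1.0 2.0
   vertex 1.5 3.5 0.5
  endloop
 endfacet
 facet normal 0.735 -0.662 0.147
  outer loop
   vertex 3.0 2.0 1.5
   vertex 3.5 3.0 3.5
   vertex 2.0 1.0 2.0
  endloop
 endfacet
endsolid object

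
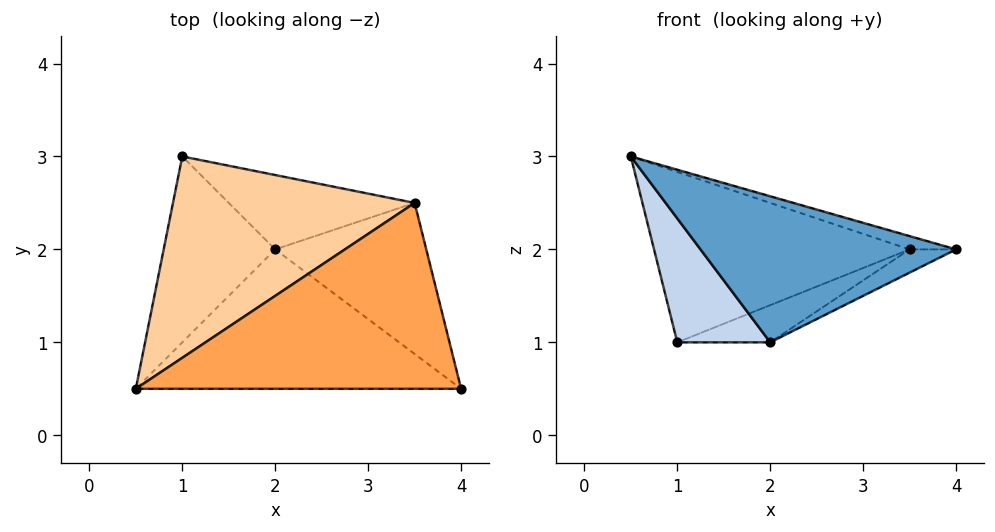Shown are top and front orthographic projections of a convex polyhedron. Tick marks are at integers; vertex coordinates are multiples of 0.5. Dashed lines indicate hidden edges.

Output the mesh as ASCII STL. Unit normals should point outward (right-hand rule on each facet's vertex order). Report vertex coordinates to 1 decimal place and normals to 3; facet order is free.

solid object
 facet normal -0.194 -0.710 -0.677
  outer loop
   vertex 2.0 2.0 1.0
   vertex 4.0 0.5 2.0
   vertex 0.5 0.5 3.0
  endloop
 endfacet
 facet normal -0.485 -0.485 -0.728
  outer loop
   vertex 2.0 2.0 1.0
   vertex 0.5 0.5 3.0
   vertex 1.0 3.0 1.0
  endloop
 endfacet
 facet normal 0.274 0.069 0.959
  outer loop
   vertex 3.5 2.5 2.0
   vertex 0.5 0.5 3.0
   vertex 4.0 0.5 2.0
  endloop
 endfacet
 facet normal -0.173 0.636 0.752
  outer loop
   vertex 3.5 2.5 2.0
   vertex 1.0 3.0 1.0
   vertex 0.5 0.5 3.0
  endloop
 endfacet
 facet normal 0.520 0.130 -0.844
  outer loop
   vertex 3.5 2.5 2.0
   vertex 4.0 0.5 2.0
   vertex 2.0 2.0 1.0
  endloop
 endfacet
 facet normal 0.408 0.408 -0.816
  outer loop
   vertex 3.5 2.5 2.0
   vertex 2.0 2.0 1.0
   vertex 1.0 3.0 1.0
  endloop
 endfacet
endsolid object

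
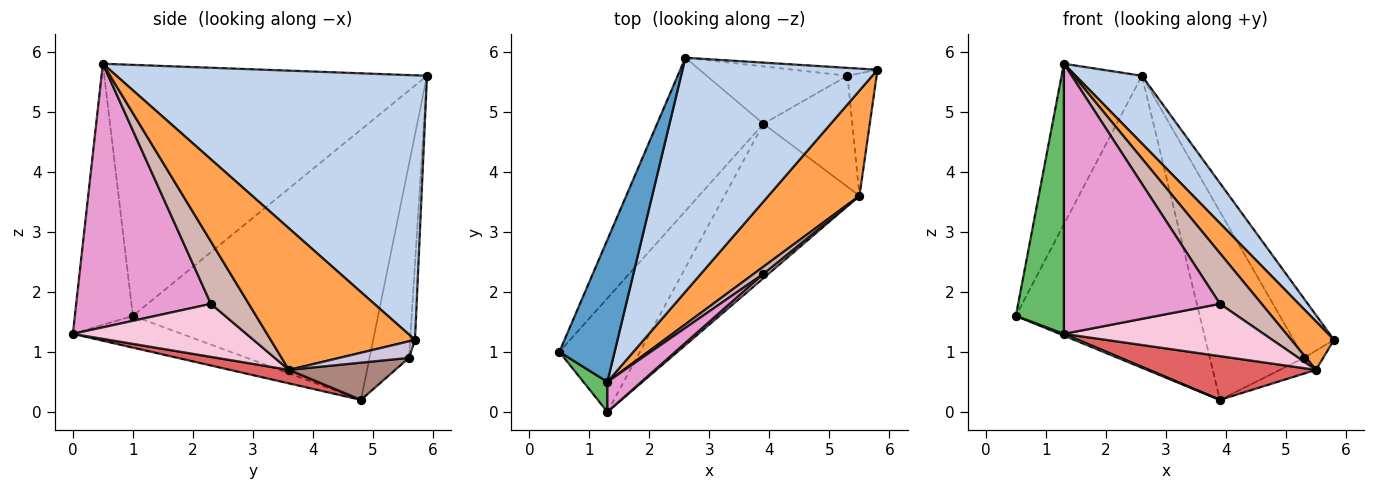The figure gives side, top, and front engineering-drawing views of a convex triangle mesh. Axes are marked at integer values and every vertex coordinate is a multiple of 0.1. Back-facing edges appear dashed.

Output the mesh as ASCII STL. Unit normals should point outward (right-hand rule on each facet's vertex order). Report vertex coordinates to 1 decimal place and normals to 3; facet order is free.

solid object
 facet normal -0.949 0.236 0.209
  outer loop
   vertex 1.3 0.5 5.8
   vertex 2.6 5.9 5.6
   vertex 0.5 1.0 1.6
  endloop
 endfacet
 facet normal 0.793 -0.169 0.585
  outer loop
   vertex 1.3 0.5 5.8
   vertex 5.8 5.7 1.2
   vertex 2.6 5.9 5.6
  endloop
 endfacet
 facet normal 0.816 -0.242 0.525
  outer loop
   vertex 5.5 3.6 0.7
   vertex 5.8 5.7 1.2
   vertex 1.3 0.5 5.8
  endloop
 endfacet
 facet normal -0.763 0.572 -0.300
  outer loop
   vertex 3.9 4.8 0.2
   vertex 0.5 1.0 1.6
   vertex 2.6 5.9 5.6
  endloop
 endfacet
 facet normal -0.768 -0.636 0.071
  outer loop
   vertex 1.3 0.0 1.3
   vertex 1.3 0.5 5.8
   vertex 0.5 1.0 1.6
  endloop
 endfacet
 facet normal -0.367 -0.014 -0.930
  outer loop
   vertex 1.3 0.0 1.3
   vertex 0.5 1.0 1.6
   vertex 3.9 4.8 0.2
  endloop
 endfacet
 facet normal 0.096 -0.271 -0.958
  outer loop
   vertex 1.3 0.0 1.3
   vertex 3.9 4.8 0.2
   vertex 5.5 3.6 0.7
  endloop
 endfacet
 facet normal -0.118 0.984 -0.131
  outer loop
   vertex 5.3 5.6 0.9
   vertex 2.6 5.9 5.6
   vertex 5.8 5.7 1.2
  endloop
 endfacet
 facet normal -0.372 0.888 -0.270
  outer loop
   vertex 5.3 5.6 0.9
   vertex 3.9 4.8 0.2
   vertex 2.6 5.9 5.6
  endloop
 endfacet
 facet normal 0.490 0.135 -0.861
  outer loop
   vertex 5.3 5.6 0.9
   vertex 5.8 5.7 1.2
   vertex 5.5 3.6 0.7
  endloop
 endfacet
 facet normal 0.383 0.130 -0.915
  outer loop
   vertex 5.3 5.6 0.9
   vertex 5.5 3.6 0.7
   vertex 3.9 4.8 0.2
  endloop
 endfacet
 facet normal 0.669 -0.736 0.104
  outer loop
   vertex 3.9 2.3 1.8
   vertex 5.5 3.6 0.7
   vertex 1.3 0.5 5.8
  endloop
 endfacet
 facet normal 0.651 -0.754 0.084
  outer loop
   vertex 3.9 2.3 1.8
   vertex 1.3 0.5 5.8
   vertex 1.3 0.0 1.3
  endloop
 endfacet
 facet normal 0.655 -0.753 0.062
  outer loop
   vertex 3.9 2.3 1.8
   vertex 1.3 0.0 1.3
   vertex 5.5 3.6 0.7
  endloop
 endfacet
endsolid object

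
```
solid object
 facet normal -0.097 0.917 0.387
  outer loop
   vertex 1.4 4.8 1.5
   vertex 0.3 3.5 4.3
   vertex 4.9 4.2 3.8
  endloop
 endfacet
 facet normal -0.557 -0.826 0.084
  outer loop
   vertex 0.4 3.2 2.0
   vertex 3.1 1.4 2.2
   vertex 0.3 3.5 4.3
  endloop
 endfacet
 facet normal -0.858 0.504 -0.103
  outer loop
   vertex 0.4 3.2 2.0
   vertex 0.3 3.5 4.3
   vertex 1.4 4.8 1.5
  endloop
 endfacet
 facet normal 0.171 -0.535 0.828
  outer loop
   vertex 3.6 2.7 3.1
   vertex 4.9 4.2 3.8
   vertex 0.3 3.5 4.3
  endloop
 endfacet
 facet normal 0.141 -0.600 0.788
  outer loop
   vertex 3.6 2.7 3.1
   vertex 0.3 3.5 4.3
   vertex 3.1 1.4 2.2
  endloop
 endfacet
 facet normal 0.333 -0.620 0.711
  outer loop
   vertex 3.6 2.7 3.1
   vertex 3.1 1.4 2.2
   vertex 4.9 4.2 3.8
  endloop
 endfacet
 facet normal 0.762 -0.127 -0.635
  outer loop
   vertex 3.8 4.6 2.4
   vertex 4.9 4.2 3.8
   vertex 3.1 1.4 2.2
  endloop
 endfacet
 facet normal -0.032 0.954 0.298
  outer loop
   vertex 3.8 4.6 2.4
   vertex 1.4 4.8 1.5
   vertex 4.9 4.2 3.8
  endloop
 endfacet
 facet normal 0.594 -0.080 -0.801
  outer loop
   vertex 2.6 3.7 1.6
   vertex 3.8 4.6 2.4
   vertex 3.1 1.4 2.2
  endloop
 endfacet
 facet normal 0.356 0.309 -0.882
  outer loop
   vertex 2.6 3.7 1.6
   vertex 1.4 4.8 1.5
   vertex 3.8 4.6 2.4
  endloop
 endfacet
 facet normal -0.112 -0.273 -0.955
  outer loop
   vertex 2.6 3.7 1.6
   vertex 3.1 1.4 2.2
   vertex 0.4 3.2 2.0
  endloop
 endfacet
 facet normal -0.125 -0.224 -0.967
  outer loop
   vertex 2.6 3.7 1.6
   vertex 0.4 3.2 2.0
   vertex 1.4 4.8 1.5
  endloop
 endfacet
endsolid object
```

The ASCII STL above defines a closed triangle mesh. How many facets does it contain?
12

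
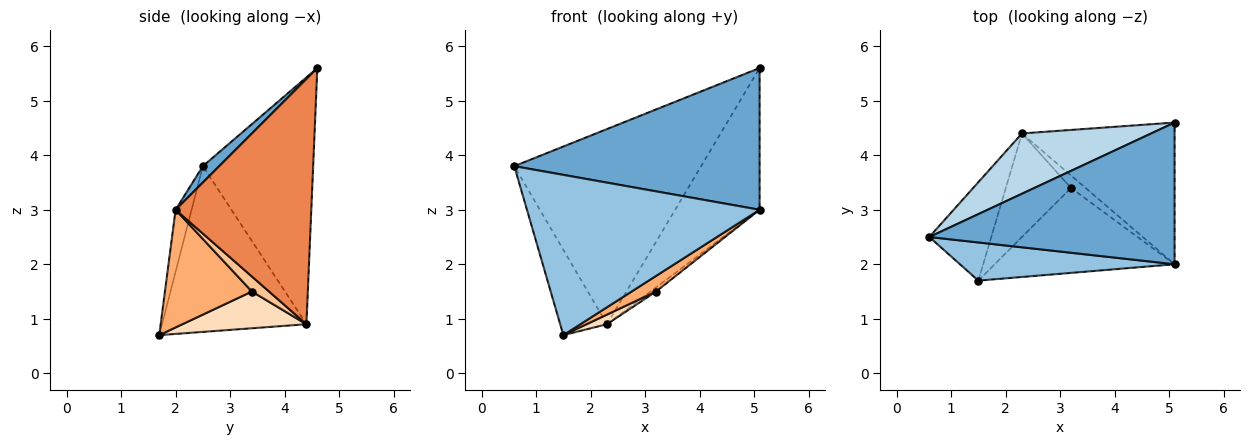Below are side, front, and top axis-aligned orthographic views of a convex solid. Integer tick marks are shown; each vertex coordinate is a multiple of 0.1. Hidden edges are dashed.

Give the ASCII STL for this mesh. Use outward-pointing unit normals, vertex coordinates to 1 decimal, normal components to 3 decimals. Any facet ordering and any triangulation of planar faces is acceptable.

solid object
 facet normal 0.047 -0.706 0.706
  outer loop
   vertex 5.1 4.6 5.6
   vertex 0.6 2.5 3.8
   vertex 5.1 2.0 3.0
  endloop
 endfacet
 facet normal -0.067 -0.971 0.231
  outer loop
   vertex 1.5 1.7 0.7
   vertex 5.1 2.0 3.0
   vertex 0.6 2.5 3.8
  endloop
 endfacet
 facet normal -0.491 0.832 0.257
  outer loop
   vertex 2.3 4.4 0.9
   vertex 0.6 2.5 3.8
   vertex 5.1 4.6 5.6
  endloop
 endfacet
 facet normal -0.896 0.290 -0.335
  outer loop
   vertex 2.3 4.4 0.9
   vertex 1.5 1.7 0.7
   vertex 0.6 2.5 3.8
  endloop
 endfacet
 facet normal 0.751 0.467 -0.467
  outer loop
   vertex 2.3 4.4 0.9
   vertex 5.1 4.6 5.6
   vertex 5.1 2.0 3.0
  endloop
 endfacet
 facet normal 0.541 -0.152 -0.827
  outer loop
   vertex 3.2 3.4 1.5
   vertex 5.1 2.0 3.0
   vertex 1.5 1.7 0.7
  endloop
 endfacet
 facet normal 0.700 0.223 -0.679
  outer loop
   vertex 3.2 3.4 1.5
   vertex 2.3 4.4 0.9
   vertex 5.1 2.0 3.0
  endloop
 endfacet
 facet normal 0.489 -0.081 -0.868
  outer loop
   vertex 3.2 3.4 1.5
   vertex 1.5 1.7 0.7
   vertex 2.3 4.4 0.9
  endloop
 endfacet
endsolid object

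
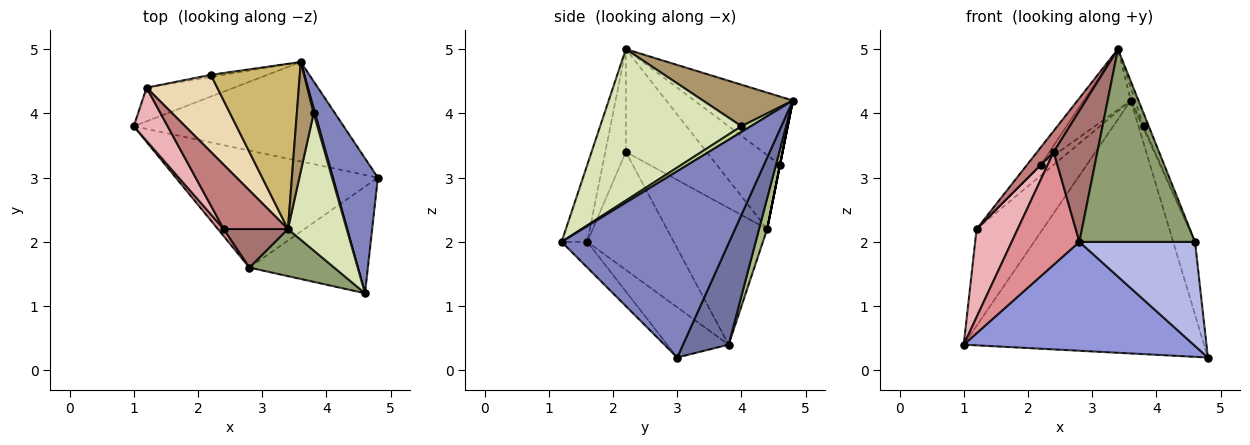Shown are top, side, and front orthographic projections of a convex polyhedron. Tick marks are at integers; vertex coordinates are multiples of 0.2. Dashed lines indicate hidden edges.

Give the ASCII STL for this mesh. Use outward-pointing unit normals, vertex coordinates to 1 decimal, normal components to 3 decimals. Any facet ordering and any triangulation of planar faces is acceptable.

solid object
 facet normal 0.174 0.916 -0.360
  outer loop
   vertex 3.6 4.8 4.2
   vertex 4.8 3.0 0.2
   vertex 1.0 3.8 0.4
  endloop
 endfacet
 facet normal 0.964 0.126 0.233
  outer loop
   vertex 3.6 4.8 4.2
   vertex 4.6 1.2 2.0
   vertex 4.8 3.0 0.2
  endloop
 endfacet
 facet normal -0.179 -0.670 -0.720
  outer loop
   vertex 2.8 1.6 2.0
   vertex 1.0 3.8 0.4
   vertex 4.8 3.0 0.2
  endloop
 endfacet
 facet normal -0.153 -0.690 -0.707
  outer loop
   vertex 2.8 1.6 2.0
   vertex 4.8 3.0 0.2
   vertex 4.6 1.2 2.0
  endloop
 endfacet
 facet normal -0.211 -0.950 0.232
  outer loop
   vertex 2.8 1.6 2.0
   vertex 4.6 1.2 2.0
   vertex 3.4 2.2 5.0
  endloop
 endfacet
 facet normal 0.115 0.938 -0.326
  outer loop
   vertex 1.2 4.4 2.2
   vertex 3.6 4.8 4.2
   vertex 1.0 3.8 0.4
  endloop
 endfacet
 facet normal 0.963 0.120 0.241
  outer loop
   vertex 3.8 4.0 3.8
   vertex 4.6 1.2 2.0
   vertex 3.6 4.8 4.2
  endloop
 endfacet
 facet normal 0.932 0.034 0.361
  outer loop
   vertex 3.8 4.0 3.8
   vertex 3.4 2.2 5.0
   vertex 4.6 1.2 2.0
  endloop
 endfacet
 facet normal 0.926 0.044 0.375
  outer loop
   vertex 3.8 4.0 3.8
   vertex 3.6 4.8 4.2
   vertex 3.4 2.2 5.0
  endloop
 endfacet
 facet normal -0.584 0.279 0.762
  outer loop
   vertex 2.2 4.6 3.2
   vertex 3.4 2.2 5.0
   vertex 3.6 4.8 4.2
  endloop
 endfacet
 facet normal 0.000 0.981 -0.196
  outer loop
   vertex 2.2 4.6 3.2
   vertex 3.6 4.8 4.2
   vertex 1.2 4.4 2.2
  endloop
 endfacet
 facet normal -0.714 0.155 0.683
  outer loop
   vertex 2.2 4.6 3.2
   vertex 1.2 4.4 2.2
   vertex 3.4 2.2 5.0
  endloop
 endfacet
 facet normal -0.411 -0.874 0.257
  outer loop
   vertex 2.4 2.2 3.4
   vertex 2.8 1.6 2.0
   vertex 3.4 2.2 5.0
  endloop
 endfacet
 facet normal -0.836 -0.171 0.522
  outer loop
   vertex 2.4 2.2 3.4
   vertex 3.4 2.2 5.0
   vertex 1.2 4.4 2.2
  endloop
 endfacet
 facet normal -0.787 -0.616 0.039
  outer loop
   vertex 2.4 2.2 3.4
   vertex 1.0 3.8 0.4
   vertex 2.8 1.6 2.0
  endloop
 endfacet
 facet normal -0.902 -0.370 0.224
  outer loop
   vertex 2.4 2.2 3.4
   vertex 1.2 4.4 2.2
   vertex 1.0 3.8 0.4
  endloop
 endfacet
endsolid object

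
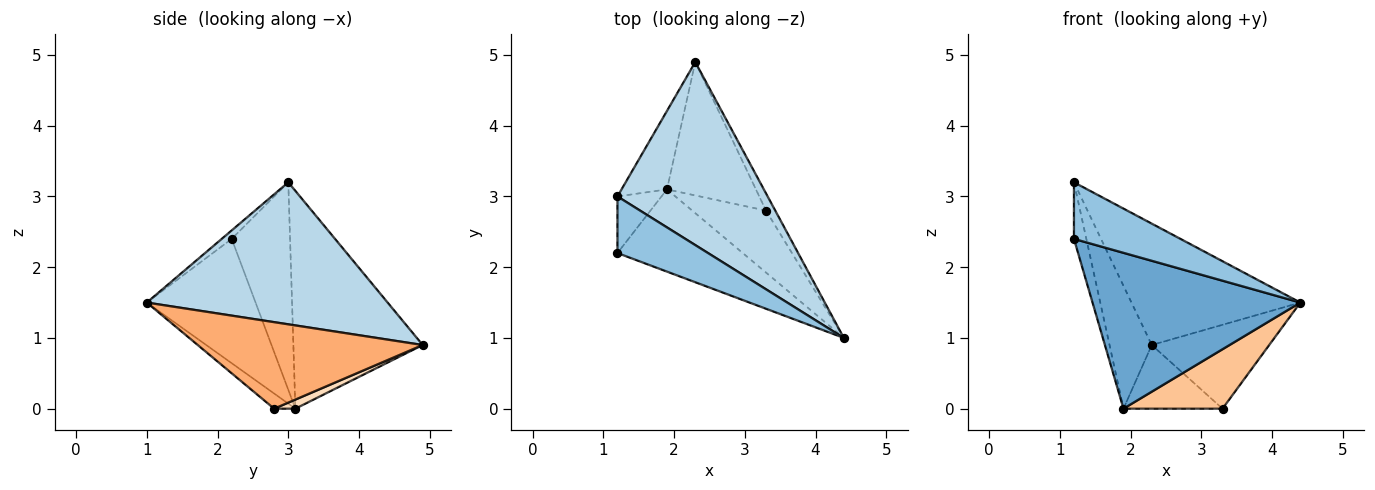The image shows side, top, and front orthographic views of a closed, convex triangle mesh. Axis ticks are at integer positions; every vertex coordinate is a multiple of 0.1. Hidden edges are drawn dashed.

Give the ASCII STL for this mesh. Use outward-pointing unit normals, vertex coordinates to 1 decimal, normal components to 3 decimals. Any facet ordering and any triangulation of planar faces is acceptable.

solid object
 facet normal -0.420 -0.803 -0.424
  outer loop
   vertex 1.9 3.1 0.0
   vertex 4.4 1.0 1.5
   vertex 1.2 2.2 2.4
  endloop
 endfacet
 facet normal -0.066 -0.706 0.706
  outer loop
   vertex 1.2 3.0 3.2
   vertex 1.2 2.2 2.4
   vertex 4.4 1.0 1.5
  endloop
 endfacet
 facet normal 0.619 0.434 0.655
  outer loop
   vertex 1.2 3.0 3.2
   vertex 4.4 1.0 1.5
   vertex 2.3 4.9 0.9
  endloop
 endfacet
 facet normal -0.958 0.203 -0.203
  outer loop
   vertex 1.2 3.0 3.2
   vertex 1.9 3.1 0.0
   vertex 1.2 2.2 2.4
  endloop
 endfacet
 facet normal -0.932 0.304 -0.194
  outer loop
   vertex 1.2 3.0 3.2
   vertex 2.3 4.9 0.9
   vertex 1.9 3.1 0.0
  endloop
 endfacet
 facet normal 0.883 0.461 -0.094
  outer loop
   vertex 3.3 2.8 0.0
   vertex 2.3 4.9 0.9
   vertex 4.4 1.0 1.5
  endloop
 endfacet
 facet normal -0.147 -0.685 -0.714
  outer loop
   vertex 3.3 2.8 0.0
   vertex 4.4 1.0 1.5
   vertex 1.9 3.1 0.0
  endloop
 endfacet
 facet normal 0.092 0.429 -0.899
  outer loop
   vertex 3.3 2.8 0.0
   vertex 1.9 3.1 0.0
   vertex 2.3 4.9 0.9
  endloop
 endfacet
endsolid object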